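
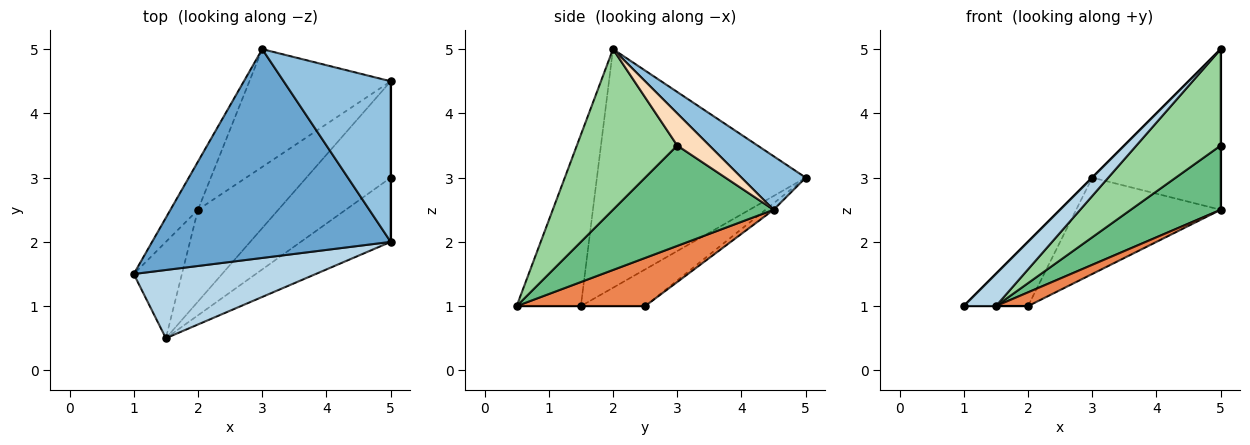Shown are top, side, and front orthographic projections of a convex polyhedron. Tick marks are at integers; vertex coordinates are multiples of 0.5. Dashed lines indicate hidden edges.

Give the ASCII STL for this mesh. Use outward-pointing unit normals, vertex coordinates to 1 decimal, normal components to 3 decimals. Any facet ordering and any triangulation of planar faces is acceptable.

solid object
 facet normal -0.707 0.000 0.707
  outer loop
   vertex 3.0 5.0 3.0
   vertex 1.0 1.5 1.0
   vertex 5.0 2.0 5.0
  endloop
 endfacet
 facet normal 0.333 0.667 0.667
  outer loop
   vertex 3.0 5.0 3.0
   vertex 5.0 2.0 5.0
   vertex 5.0 4.5 2.5
  endloop
 endfacet
 facet normal -0.648 -0.324 0.689
  outer loop
   vertex 1.5 0.5 1.0
   vertex 5.0 2.0 5.0
   vertex 1.0 1.5 1.0
  endloop
 endfacet
 facet normal 0.000 0.000 -1.000
  outer loop
   vertex 2.0 2.5 1.0
   vertex 1.5 0.5 1.0
   vertex 1.0 1.5 1.0
  endloop
 endfacet
 facet normal 0.510 -0.128 -0.850
  outer loop
   vertex 2.0 2.5 1.0
   vertex 5.0 4.5 2.5
   vertex 1.5 0.5 1.0
  endloop
 endfacet
 facet normal -0.625 0.625 -0.469
  outer loop
   vertex 2.0 2.5 1.0
   vertex 1.0 1.5 1.0
   vertex 3.0 5.0 3.0
  endloop
 endfacet
 facet normal -0.035 0.633 -0.773
  outer loop
   vertex 2.0 2.5 1.0
   vertex 3.0 5.0 3.0
   vertex 5.0 4.5 2.5
  endloop
 endfacet
 facet normal 1.000 0.000 0.000
  outer loop
   vertex 5.0 3.0 3.5
   vertex 5.0 4.5 2.5
   vertex 5.0 2.0 5.0
  endloop
 endfacet
 facet normal 0.704 -0.394 -0.591
  outer loop
   vertex 5.0 3.0 3.5
   vertex 1.5 0.5 1.0
   vertex 5.0 4.5 2.5
  endloop
 endfacet
 facet normal 0.704 -0.591 -0.394
  outer loop
   vertex 5.0 3.0 3.5
   vertex 5.0 2.0 5.0
   vertex 1.5 0.5 1.0
  endloop
 endfacet
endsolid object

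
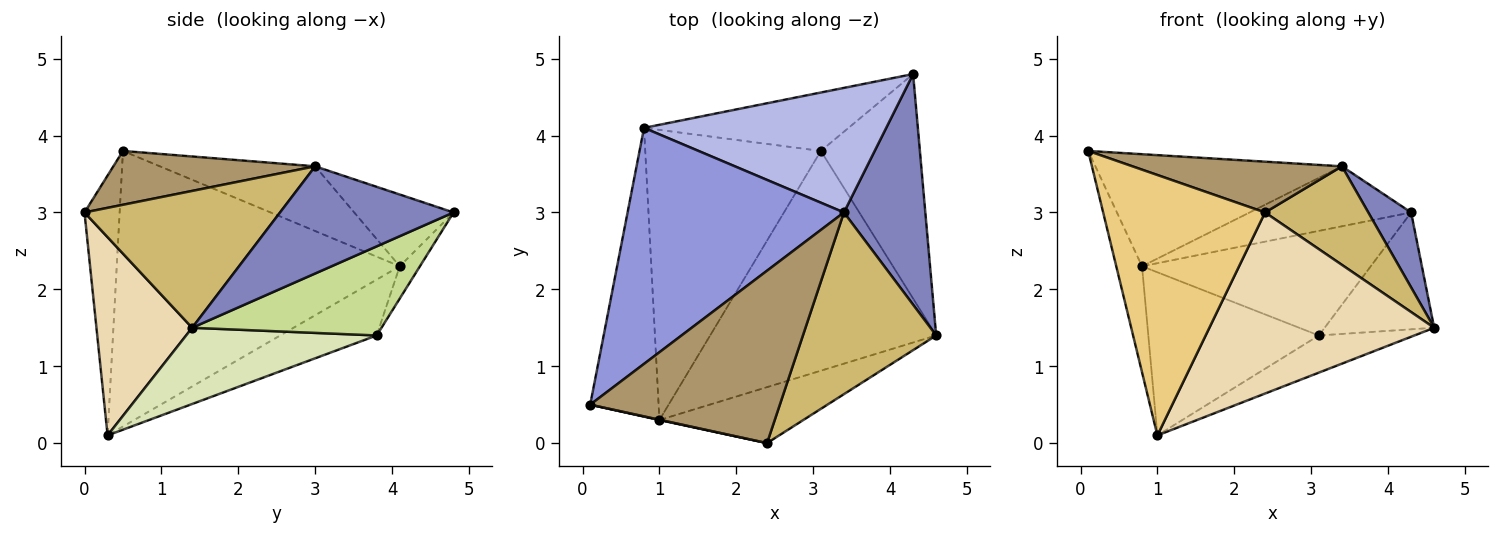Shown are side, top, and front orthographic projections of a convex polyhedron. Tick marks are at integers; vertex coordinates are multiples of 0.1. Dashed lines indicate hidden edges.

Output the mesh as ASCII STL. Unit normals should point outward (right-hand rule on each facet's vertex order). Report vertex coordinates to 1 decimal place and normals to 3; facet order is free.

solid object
 facet normal -0.967 0.088 -0.240
  outer loop
   vertex 0.8 4.1 2.3
   vertex 1.0 0.3 0.1
   vertex 0.1 0.5 3.8
  endloop
 endfacet
 facet normal 0.781 -0.193 0.593
  outer loop
   vertex 3.4 3.0 3.6
   vertex 4.6 1.4 1.5
   vertex 4.3 4.8 3.0
  endloop
 endfacet
 facet normal -0.261 0.414 0.872
  outer loop
   vertex 3.4 3.0 3.6
   vertex 0.8 4.1 2.3
   vertex 0.1 0.5 3.8
  endloop
 endfacet
 facet normal -0.258 0.419 0.871
  outer loop
   vertex 3.4 3.0 3.6
   vertex 4.3 4.8 3.0
   vertex 0.8 4.1 2.3
  endloop
 endfacet
 facet normal -0.077 0.870 -0.486
  outer loop
   vertex 3.1 3.8 1.4
   vertex 0.8 4.1 2.3
   vertex 4.3 4.8 3.0
  endloop
 endfacet
 facet normal -0.267 0.472 -0.840
  outer loop
   vertex 3.1 3.8 1.4
   vertex 1.0 0.3 0.1
   vertex 0.8 4.1 2.3
  endloop
 endfacet
 facet normal 0.624 0.361 -0.693
  outer loop
   vertex 3.1 3.8 1.4
   vertex 4.3 4.8 3.0
   vertex 4.6 1.4 1.5
  endloop
 endfacet
 facet normal 0.316 0.158 -0.936
  outer loop
   vertex 3.1 3.8 1.4
   vertex 4.6 1.4 1.5
   vertex 1.0 0.3 0.1
  endloop
 endfacet
 facet normal 0.263 -0.273 0.926
  outer loop
   vertex 2.4 0.0 3.0
   vertex 3.4 3.0 3.6
   vertex 0.1 0.5 3.8
  endloop
 endfacet
 facet normal 0.670 -0.354 0.653
  outer loop
   vertex 2.4 0.0 3.0
   vertex 4.6 1.4 1.5
   vertex 3.4 3.0 3.6
  endloop
 endfacet
 facet normal -0.212 -0.977 0.001
  outer loop
   vertex 2.4 0.0 3.0
   vertex 0.1 0.5 3.8
   vertex 1.0 0.3 0.1
  endloop
 endfacet
 facet normal 0.377 -0.885 -0.273
  outer loop
   vertex 2.4 0.0 3.0
   vertex 1.0 0.3 0.1
   vertex 4.6 1.4 1.5
  endloop
 endfacet
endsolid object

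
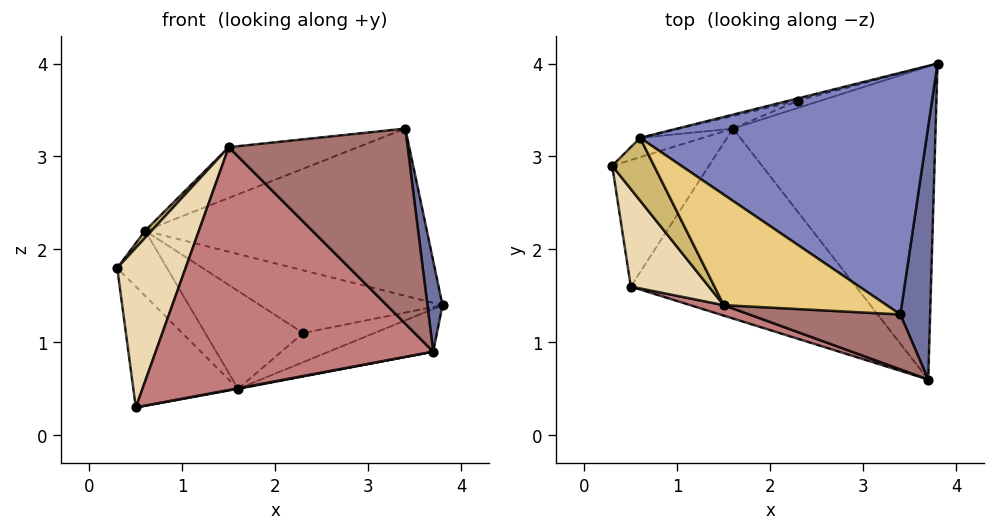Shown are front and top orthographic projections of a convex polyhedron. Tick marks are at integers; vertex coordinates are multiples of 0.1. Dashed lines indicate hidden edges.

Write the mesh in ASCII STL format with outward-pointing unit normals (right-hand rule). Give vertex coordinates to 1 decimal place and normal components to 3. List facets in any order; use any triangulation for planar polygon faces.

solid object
 facet normal 0.989 -0.049 0.138
  outer loop
   vertex 3.4 1.3 3.3
   vertex 3.7 0.6 0.9
   vertex 3.8 4.0 1.4
  endloop
 endfacet
 facet normal 0.063 0.568 0.821
  outer loop
   vertex 0.6 3.2 2.2
   vertex 3.4 1.3 3.3
   vertex 3.8 4.0 1.4
  endloop
 endfacet
 facet normal -0.251 0.967 -0.036
  outer loop
   vertex 2.3 3.6 1.1
   vertex 0.6 3.2 2.2
   vertex 3.8 4.0 1.4
  endloop
 endfacet
 facet normal 0.341 0.127 -0.932
  outer loop
   vertex 1.6 3.3 0.5
   vertex 3.8 4.0 1.4
   vertex 3.7 0.6 0.9
  endloop
 endfacet
 facet normal 0.183 -0.003 -0.983
  outer loop
   vertex 1.6 3.3 0.5
   vertex 3.7 0.6 0.9
   vertex 0.5 1.6 0.3
  endloop
 endfacet
 facet normal -0.207 0.950 -0.234
  outer loop
   vertex 1.6 3.3 0.5
   vertex 2.3 3.6 1.1
   vertex 3.8 4.0 1.4
  endloop
 endfacet
 facet normal -0.683 0.504 -0.528
  outer loop
   vertex 1.6 3.3 0.5
   vertex 0.5 1.6 0.3
   vertex 0.3 2.9 1.8
  endloop
 endfacet
 facet normal -0.501 0.830 -0.246
  outer loop
   vertex 1.6 3.3 0.5
   vertex 0.3 2.9 1.8
   vertex 0.6 3.2 2.2
  endloop
 endfacet
 facet normal -0.301 0.946 -0.122
  outer loop
   vertex 1.6 3.3 0.5
   vertex 0.6 3.2 2.2
   vertex 2.3 3.6 1.1
  endloop
 endfacet
 facet normal -0.772 -0.070 0.632
  outer loop
   vertex 1.5 1.4 3.1
   vertex 0.6 3.2 2.2
   vertex 0.3 2.9 1.8
  endloop
 endfacet
 facet normal -0.073 0.416 0.906
  outer loop
   vertex 1.5 1.4 3.1
   vertex 3.4 1.3 3.3
   vertex 0.6 3.2 2.2
  endloop
 endfacet
 facet normal -0.853 -0.446 0.273
  outer loop
   vertex 1.5 1.4 3.1
   vertex 0.3 2.9 1.8
   vertex 0.5 1.6 0.3
  endloop
 endfacet
 facet normal -0.079 -0.960 0.270
  outer loop
   vertex 1.5 1.4 3.1
   vertex 3.7 0.6 0.9
   vertex 3.4 1.3 3.3
  endloop
 endfacet
 facet normal -0.305 -0.951 0.041
  outer loop
   vertex 1.5 1.4 3.1
   vertex 0.5 1.6 0.3
   vertex 3.7 0.6 0.9
  endloop
 endfacet
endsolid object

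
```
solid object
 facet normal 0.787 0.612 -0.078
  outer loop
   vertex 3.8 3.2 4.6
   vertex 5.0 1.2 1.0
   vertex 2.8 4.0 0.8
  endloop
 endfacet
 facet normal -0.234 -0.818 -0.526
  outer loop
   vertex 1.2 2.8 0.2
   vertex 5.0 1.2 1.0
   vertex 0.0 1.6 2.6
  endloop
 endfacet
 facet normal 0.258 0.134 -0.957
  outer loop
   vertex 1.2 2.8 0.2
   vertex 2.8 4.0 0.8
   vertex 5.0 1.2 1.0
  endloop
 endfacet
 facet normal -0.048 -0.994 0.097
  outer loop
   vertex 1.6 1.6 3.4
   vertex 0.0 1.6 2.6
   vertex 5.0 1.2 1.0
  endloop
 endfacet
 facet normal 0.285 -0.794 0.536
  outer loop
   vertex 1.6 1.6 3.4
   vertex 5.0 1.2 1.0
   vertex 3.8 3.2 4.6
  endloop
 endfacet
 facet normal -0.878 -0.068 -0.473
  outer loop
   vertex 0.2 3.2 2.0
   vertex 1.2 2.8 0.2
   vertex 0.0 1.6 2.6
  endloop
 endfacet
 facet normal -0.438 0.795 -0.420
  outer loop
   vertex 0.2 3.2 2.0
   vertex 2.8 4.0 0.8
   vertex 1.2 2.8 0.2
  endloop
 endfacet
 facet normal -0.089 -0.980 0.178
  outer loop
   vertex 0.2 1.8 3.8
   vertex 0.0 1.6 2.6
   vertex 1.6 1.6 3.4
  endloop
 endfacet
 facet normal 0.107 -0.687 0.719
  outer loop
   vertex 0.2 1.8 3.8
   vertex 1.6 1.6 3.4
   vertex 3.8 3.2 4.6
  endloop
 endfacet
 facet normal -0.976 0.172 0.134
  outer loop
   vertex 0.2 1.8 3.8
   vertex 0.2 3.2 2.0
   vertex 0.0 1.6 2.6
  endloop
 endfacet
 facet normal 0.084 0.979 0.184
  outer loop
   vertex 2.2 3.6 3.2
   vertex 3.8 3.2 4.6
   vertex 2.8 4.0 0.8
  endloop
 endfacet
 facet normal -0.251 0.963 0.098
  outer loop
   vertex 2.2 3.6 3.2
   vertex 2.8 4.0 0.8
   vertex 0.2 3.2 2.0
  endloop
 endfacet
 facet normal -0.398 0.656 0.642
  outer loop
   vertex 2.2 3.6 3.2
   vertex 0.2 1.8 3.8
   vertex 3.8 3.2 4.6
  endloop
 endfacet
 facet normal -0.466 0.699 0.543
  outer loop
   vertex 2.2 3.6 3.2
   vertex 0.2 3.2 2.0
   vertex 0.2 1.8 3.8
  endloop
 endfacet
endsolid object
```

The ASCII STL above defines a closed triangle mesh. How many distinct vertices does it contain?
9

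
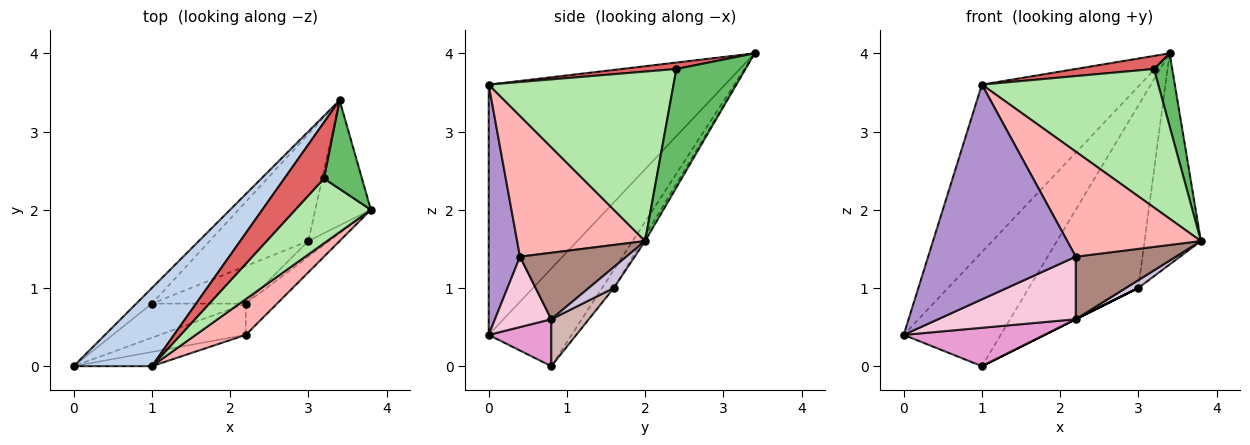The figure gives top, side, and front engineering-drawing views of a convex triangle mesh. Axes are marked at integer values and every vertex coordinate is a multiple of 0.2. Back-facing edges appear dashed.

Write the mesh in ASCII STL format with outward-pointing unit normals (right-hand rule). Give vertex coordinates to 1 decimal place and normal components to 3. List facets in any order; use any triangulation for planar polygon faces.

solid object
 facet normal -0.646 0.756 -0.104
  outer loop
   vertex 1.0 0.8 0.0
   vertex 0.0 0.0 0.4
   vertex 3.4 3.4 4.0
  endloop
 endfacet
 facet normal -0.804 0.538 0.251
  outer loop
   vertex 1.0 0.0 3.6
   vertex 3.4 3.4 4.0
   vertex 0.0 0.0 0.4
  endloop
 endfacet
 facet normal -0.048 0.859 -0.509
  outer loop
   vertex 3.0 1.6 1.0
   vertex 3.4 3.4 4.0
   vertex 3.8 2.0 1.6
  endloop
 endfacet
 facet normal -0.092 0.859 -0.503
  outer loop
   vertex 3.0 1.6 1.0
   vertex 1.0 0.8 0.0
   vertex 3.4 3.4 4.0
  endloop
 endfacet
 facet normal 0.923 -0.244 0.296
  outer loop
   vertex 3.2 2.4 3.8
   vertex 3.8 2.0 1.6
   vertex 3.4 3.4 4.0
  endloop
 endfacet
 facet normal 0.689 -0.657 0.307
  outer loop
   vertex 3.2 2.4 3.8
   vertex 1.0 0.0 3.6
   vertex 3.8 2.0 1.6
  endloop
 endfacet
 facet normal 0.157 -0.224 0.962
  outer loop
   vertex 3.2 2.4 3.8
   vertex 3.4 3.4 4.0
   vertex 1.0 0.0 3.6
  endloop
 endfacet
 facet normal 0.672 -0.701 0.239
  outer loop
   vertex 2.2 0.4 1.4
   vertex 3.8 2.0 1.6
   vertex 1.0 0.0 3.6
  endloop
 endfacet
 facet normal 0.207 -0.976 -0.065
  outer loop
   vertex 2.2 0.4 1.4
   vertex 1.0 0.0 3.6
   vertex 0.0 0.0 0.4
  endloop
 endfacet
 facet normal 0.667 -0.333 -0.667
  outer loop
   vertex 2.2 0.8 0.6
   vertex 3.0 1.6 1.0
   vertex 3.8 2.0 1.6
  endloop
 endfacet
 facet normal 0.689 -0.648 -0.324
  outer loop
   vertex 2.2 0.8 0.6
   vertex 3.8 2.0 1.6
   vertex 2.2 0.4 1.4
  endloop
 endfacet
 facet normal 0.447 0.000 -0.894
  outer loop
   vertex 2.2 0.8 0.6
   vertex 1.0 0.8 0.0
   vertex 3.0 1.6 1.0
  endloop
 endfacet
 facet normal 0.315 -0.709 -0.630
  outer loop
   vertex 2.2 0.8 0.6
   vertex 0.0 0.0 0.4
   vertex 1.0 0.8 0.0
  endloop
 endfacet
 facet normal 0.344 -0.840 -0.420
  outer loop
   vertex 2.2 0.8 0.6
   vertex 2.2 0.4 1.4
   vertex 0.0 0.0 0.4
  endloop
 endfacet
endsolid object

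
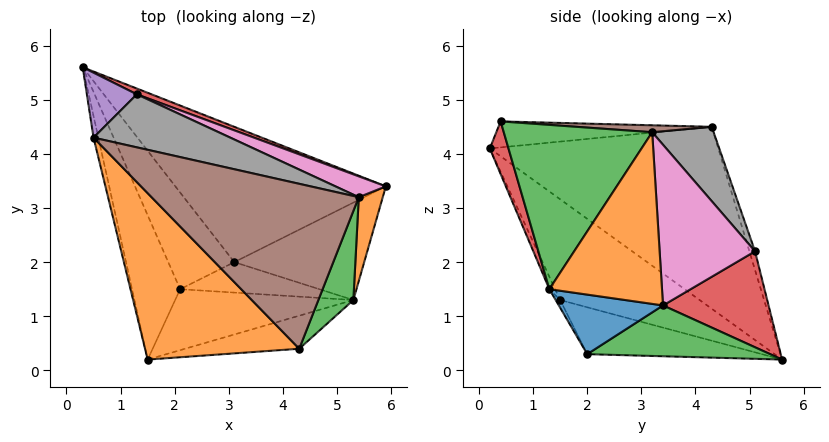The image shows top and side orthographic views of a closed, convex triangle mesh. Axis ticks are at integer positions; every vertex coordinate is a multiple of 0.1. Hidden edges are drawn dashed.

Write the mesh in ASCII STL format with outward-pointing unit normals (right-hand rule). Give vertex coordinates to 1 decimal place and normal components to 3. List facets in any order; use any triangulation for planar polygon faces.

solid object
 facet normal -0.972 -0.235 -0.026
  outer loop
   vertex 0.5 4.3 4.5
   vertex 0.3 5.6 0.2
   vertex 1.5 0.2 4.1
  endloop
 endfacet
 facet normal -0.165 -0.136 0.977
  outer loop
   vertex 0.5 4.3 4.5
   vertex 1.5 0.2 4.1
   vertex 4.3 0.4 4.6
  endloop
 endfacet
 facet normal 0.232 0.154 -0.961
  outer loop
   vertex 3.1 2.0 0.3
   vertex 0.3 5.6 0.2
   vertex 5.9 3.4 1.2
  endloop
 endfacet
 facet normal 0.357 0.933 0.055
  outer loop
   vertex 1.3 5.1 2.2
   vertex 5.9 3.4 1.2
   vertex 0.3 5.6 0.2
  endloop
 endfacet
 facet normal -0.110 0.950 0.292
  outer loop
   vertex 1.3 5.1 2.2
   vertex 0.3 5.6 0.2
   vertex 0.5 4.3 4.5
  endloop
 endfacet
 facet normal 0.033 0.058 0.998
  outer loop
   vertex 5.4 3.2 4.4
   vertex 0.5 4.3 4.5
   vertex 4.3 0.4 4.6
  endloop
 endfacet
 facet normal 0.366 0.923 0.115
  outer loop
   vertex 5.4 3.2 4.4
   vertex 5.9 3.4 1.2
   vertex 1.3 5.1 2.2
  endloop
 endfacet
 facet normal 0.210 0.899 0.385
  outer loop
   vertex 5.4 3.2 4.4
   vertex 1.3 5.1 2.2
   vertex 0.5 4.3 4.5
  endloop
 endfacet
 facet normal -0.803 -0.456 -0.384
  outer loop
   vertex 2.1 1.5 1.3
   vertex 1.5 0.2 4.1
   vertex 0.3 5.6 0.2
  endloop
 endfacet
 facet normal -0.523 -0.428 -0.737
  outer loop
   vertex 2.1 1.5 1.3
   vertex 0.3 5.6 0.2
   vertex 3.1 2.0 0.3
  endloop
 endfacet
 facet normal 0.404 -0.242 -0.882
  outer loop
   vertex 5.3 1.3 1.5
   vertex 3.1 2.0 0.3
   vertex 5.9 3.4 1.2
  endloop
 endfacet
 facet normal 0.958 -0.255 0.134
  outer loop
   vertex 5.3 1.3 1.5
   vertex 5.9 3.4 1.2
   vertex 5.4 3.2 4.4
  endloop
 endfacet
 facet normal 0.917 -0.346 0.195
  outer loop
   vertex 5.3 1.3 1.5
   vertex 5.4 3.2 4.4
   vertex 4.3 0.4 4.6
  endloop
 endfacet
 facet normal 0.112 -0.963 -0.243
  outer loop
   vertex 5.3 1.3 1.5
   vertex 4.3 0.4 4.6
   vertex 1.5 0.2 4.1
  endloop
 endfacet
 facet normal -0.030 -0.904 -0.426
  outer loop
   vertex 5.3 1.3 1.5
   vertex 1.5 0.2 4.1
   vertex 2.1 1.5 1.3
  endloop
 endfacet
 facet normal -0.026 -0.883 -0.468
  outer loop
   vertex 5.3 1.3 1.5
   vertex 2.1 1.5 1.3
   vertex 3.1 2.0 0.3
  endloop
 endfacet
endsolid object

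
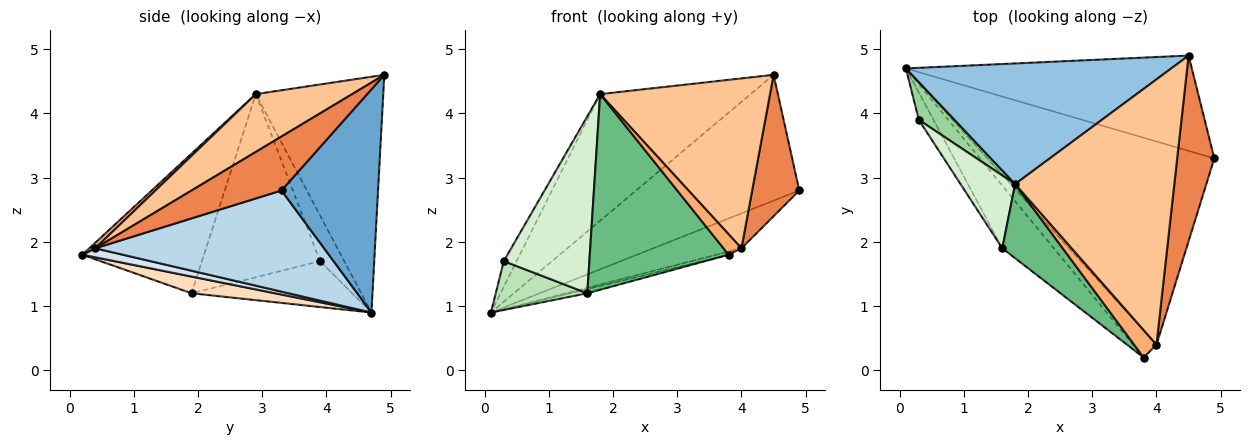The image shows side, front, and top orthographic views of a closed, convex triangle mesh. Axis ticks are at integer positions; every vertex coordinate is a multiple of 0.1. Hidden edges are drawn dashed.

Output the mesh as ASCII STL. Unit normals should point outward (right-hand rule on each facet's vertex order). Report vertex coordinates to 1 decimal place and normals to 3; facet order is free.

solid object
 facet normal 0.426 0.721 -0.546
  outer loop
   vertex 4.5 4.9 4.6
   vertex 4.9 3.3 2.8
   vertex 0.1 4.7 0.9
  endloop
 endfacet
 facet normal -0.523 0.617 0.588
  outer loop
   vertex 1.8 2.9 4.3
   vertex 4.5 4.9 4.6
   vertex 0.1 4.7 0.9
  endloop
 endfacet
 facet normal 0.402 0.155 -0.902
  outer loop
   vertex 4.0 0.4 1.9
   vertex 0.1 4.7 0.9
   vertex 4.9 3.3 2.8
  endloop
 endfacet
 facet normal 0.357 0.108 -0.928
  outer loop
   vertex 4.0 0.4 1.9
   vertex 3.8 0.2 1.8
   vertex 0.1 4.7 0.9
  endloop
 endfacet
 facet normal 0.756 -0.396 0.520
  outer loop
   vertex 4.0 0.4 1.9
   vertex 4.9 3.3 2.8
   vertex 4.5 4.9 4.6
  endloop
 endfacet
 facet normal 0.193 -0.586 0.787
  outer loop
   vertex 4.0 0.4 1.9
   vertex 1.8 2.9 4.3
   vertex 3.8 0.2 1.8
  endloop
 endfacet
 facet normal 0.293 -0.516 0.805
  outer loop
   vertex 4.0 0.4 1.9
   vertex 4.5 4.9 4.6
   vertex 1.8 2.9 4.3
  endloop
 endfacet
 facet normal 0.308 0.063 -0.949
  outer loop
   vertex 1.6 1.9 1.2
   vertex 0.1 4.7 0.9
   vertex 3.8 0.2 1.8
  endloop
 endfacet
 facet normal -0.634 -0.723 0.274
  outer loop
   vertex 1.6 1.9 1.2
   vertex 3.8 0.2 1.8
   vertex 1.8 2.9 4.3
  endloop
 endfacet
 facet normal -0.727 0.386 0.568
  outer loop
   vertex 0.3 3.9 1.7
   vertex 1.8 2.9 4.3
   vertex 0.1 4.7 0.9
  endloop
 endfacet
 facet normal -0.837 -0.477 -0.268
  outer loop
   vertex 0.3 3.9 1.7
   vertex 0.1 4.7 0.9
   vertex 1.6 1.9 1.2
  endloop
 endfacet
 facet normal -0.787 -0.570 0.235
  outer loop
   vertex 0.3 3.9 1.7
   vertex 1.6 1.9 1.2
   vertex 1.8 2.9 4.3
  endloop
 endfacet
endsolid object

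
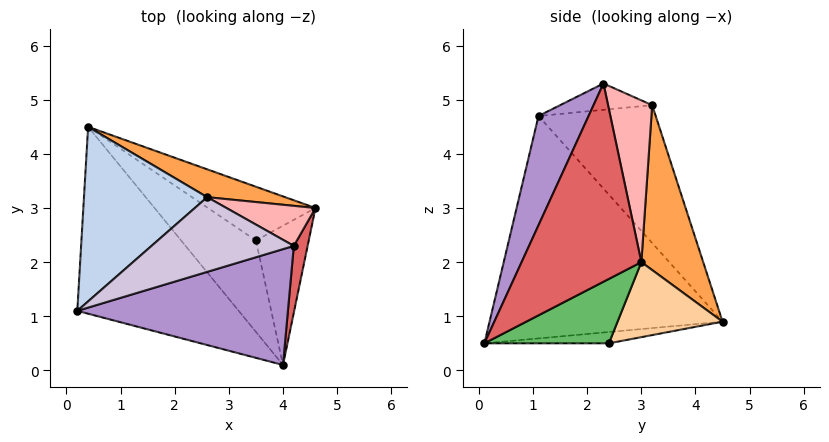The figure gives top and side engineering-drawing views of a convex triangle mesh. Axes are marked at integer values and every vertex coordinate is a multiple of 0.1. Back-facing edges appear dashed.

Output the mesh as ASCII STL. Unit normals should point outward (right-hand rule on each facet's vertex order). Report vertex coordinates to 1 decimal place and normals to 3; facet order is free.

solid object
 facet normal -0.691 -0.520 -0.502
  outer loop
   vertex 4.0 0.1 0.5
   vertex 0.2 1.1 4.7
   vertex 0.4 4.5 0.9
  endloop
 endfacet
 facet normal -0.585 0.619 0.523
  outer loop
   vertex 2.6 3.2 4.9
   vertex 0.4 4.5 0.9
   vertex 0.2 1.1 4.7
  endloop
 endfacet
 facet normal 0.300 0.943 0.142
  outer loop
   vertex 2.6 3.2 4.9
   vertex 4.6 3.0 2.0
   vertex 0.4 4.5 0.9
  endloop
 endfacet
 facet normal 0.404 0.707 -0.580
  outer loop
   vertex 3.5 2.4 0.5
   vertex 0.4 4.5 0.9
   vertex 4.6 3.0 2.0
  endloop
 endfacet
 facet normal 0.762 0.166 -0.625
  outer loop
   vertex 3.5 2.4 0.5
   vertex 4.6 3.0 2.0
   vertex 4.0 0.1 0.5
  endloop
 endfacet
 facet normal -0.150 -0.033 -0.988
  outer loop
   vertex 3.5 2.4 0.5
   vertex 4.0 0.1 0.5
   vertex 0.4 4.5 0.9
  endloop
 endfacet
 facet normal 0.970 -0.236 0.068
  outer loop
   vertex 4.2 2.3 5.3
   vertex 4.0 0.1 0.5
   vertex 4.6 3.0 2.0
  endloop
 endfacet
 facet normal 0.431 0.871 0.237
  outer loop
   vertex 4.2 2.3 5.3
   vertex 4.6 3.0 2.0
   vertex 2.6 3.2 4.9
  endloop
 endfacet
 facet normal 0.208 -0.892 0.400
  outer loop
   vertex 4.2 2.3 5.3
   vertex 0.2 1.1 4.7
   vertex 4.0 0.1 0.5
  endloop
 endfacet
 facet normal -0.181 0.113 0.977
  outer loop
   vertex 4.2 2.3 5.3
   vertex 2.6 3.2 4.9
   vertex 0.2 1.1 4.7
  endloop
 endfacet
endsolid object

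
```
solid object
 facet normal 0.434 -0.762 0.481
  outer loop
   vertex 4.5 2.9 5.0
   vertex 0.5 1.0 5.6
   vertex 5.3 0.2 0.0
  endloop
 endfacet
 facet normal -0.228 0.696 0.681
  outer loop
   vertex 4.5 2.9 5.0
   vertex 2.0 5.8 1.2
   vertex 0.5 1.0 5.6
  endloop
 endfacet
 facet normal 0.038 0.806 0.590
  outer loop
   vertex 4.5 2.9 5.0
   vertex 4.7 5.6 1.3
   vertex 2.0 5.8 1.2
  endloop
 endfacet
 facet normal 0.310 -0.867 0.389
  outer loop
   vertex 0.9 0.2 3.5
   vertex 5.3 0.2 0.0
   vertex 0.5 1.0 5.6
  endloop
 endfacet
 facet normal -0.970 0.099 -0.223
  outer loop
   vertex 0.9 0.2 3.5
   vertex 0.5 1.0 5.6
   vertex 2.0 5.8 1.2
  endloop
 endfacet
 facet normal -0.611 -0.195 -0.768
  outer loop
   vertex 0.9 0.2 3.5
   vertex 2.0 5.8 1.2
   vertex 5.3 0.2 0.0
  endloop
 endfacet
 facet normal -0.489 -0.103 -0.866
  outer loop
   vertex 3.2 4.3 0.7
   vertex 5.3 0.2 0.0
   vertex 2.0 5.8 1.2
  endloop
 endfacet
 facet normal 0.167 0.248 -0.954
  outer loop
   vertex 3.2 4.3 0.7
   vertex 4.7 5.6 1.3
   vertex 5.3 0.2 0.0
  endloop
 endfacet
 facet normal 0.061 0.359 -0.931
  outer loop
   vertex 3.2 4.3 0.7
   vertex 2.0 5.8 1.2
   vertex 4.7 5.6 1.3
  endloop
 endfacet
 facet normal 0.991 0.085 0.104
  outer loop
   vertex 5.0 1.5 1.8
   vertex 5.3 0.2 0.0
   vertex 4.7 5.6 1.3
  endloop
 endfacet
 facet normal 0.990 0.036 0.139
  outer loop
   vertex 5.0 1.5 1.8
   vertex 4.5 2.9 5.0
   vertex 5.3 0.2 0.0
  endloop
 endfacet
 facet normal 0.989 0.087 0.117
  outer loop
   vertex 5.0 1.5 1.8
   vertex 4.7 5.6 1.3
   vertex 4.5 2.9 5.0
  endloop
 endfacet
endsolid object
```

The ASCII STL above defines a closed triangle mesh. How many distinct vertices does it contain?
8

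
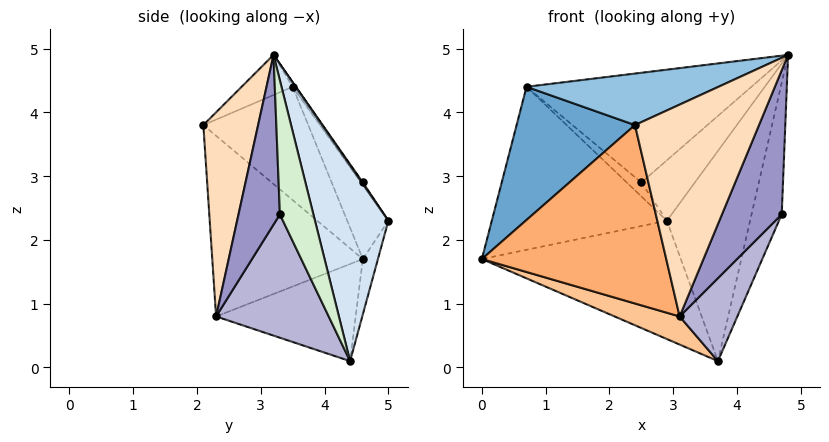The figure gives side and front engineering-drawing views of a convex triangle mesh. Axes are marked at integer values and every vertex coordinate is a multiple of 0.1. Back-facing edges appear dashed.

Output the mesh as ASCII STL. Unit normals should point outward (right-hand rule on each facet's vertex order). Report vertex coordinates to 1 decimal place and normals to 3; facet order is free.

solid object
 facet normal -0.657 -0.742 -0.132
  outer loop
   vertex 0.7 3.5 4.4
   vertex 0.0 4.6 1.7
   vertex 2.4 2.1 3.8
  endloop
 endfacet
 facet normal -0.141 -0.529 0.837
  outer loop
   vertex 0.7 3.5 4.4
   vertex 2.4 2.1 3.8
   vertex 4.8 3.2 4.9
  endloop
 endfacet
 facet normal -0.072 0.955 -0.287
  outer loop
   vertex 2.9 5.0 2.3
   vertex 3.7 4.4 0.1
   vertex 0.0 4.6 1.7
  endloop
 endfacet
 facet normal 0.661 0.750 0.036
  outer loop
   vertex 2.9 5.0 2.3
   vertex 4.8 3.2 4.9
   vertex 3.7 4.4 0.1
  endloop
 endfacet
 facet normal -0.208 0.886 0.415
  outer loop
   vertex 2.9 5.0 2.3
   vertex 0.0 4.6 1.7
   vertex 0.7 3.5 4.4
  endloop
 endfacet
 facet normal -0.620 -0.760 -0.195
  outer loop
   vertex 3.1 2.3 0.8
   vertex 2.4 2.1 3.8
   vertex 0.0 4.6 1.7
  endloop
 endfacet
 facet normal -0.398 -0.186 -0.898
  outer loop
   vertex 3.1 2.3 0.8
   vertex 0.0 4.6 1.7
   vertex 3.7 4.4 0.1
  endloop
 endfacet
 facet normal 0.404 -0.914 0.033
  outer loop
   vertex 3.1 2.3 0.8
   vertex 4.8 3.2 4.9
   vertex 2.4 2.1 3.8
  endloop
 endfacet
 facet normal -0.012 0.813 0.582
  outer loop
   vertex 2.5 4.6 2.9
   vertex 0.7 3.5 4.4
   vertex 4.8 3.2 4.9
  endloop
 endfacet
 facet normal 0.015 0.827 0.562
  outer loop
   vertex 2.5 4.6 2.9
   vertex 4.8 3.2 4.9
   vertex 2.9 5.0 2.3
  endloop
 endfacet
 facet normal -0.107 0.859 0.501
  outer loop
   vertex 2.5 4.6 2.9
   vertex 2.9 5.0 2.3
   vertex 0.7 3.5 4.4
  endloop
 endfacet
 facet normal 0.743 0.669 -0.003
  outer loop
   vertex 4.7 3.3 2.4
   vertex 3.7 4.4 0.1
   vertex 4.8 3.2 4.9
  endloop
 endfacet
 facet normal 0.569 -0.821 -0.056
  outer loop
   vertex 4.7 3.3 2.4
   vertex 4.8 3.2 4.9
   vertex 3.1 2.3 0.8
  endloop
 endfacet
 facet normal 0.761 -0.390 -0.518
  outer loop
   vertex 4.7 3.3 2.4
   vertex 3.1 2.3 0.8
   vertex 3.7 4.4 0.1
  endloop
 endfacet
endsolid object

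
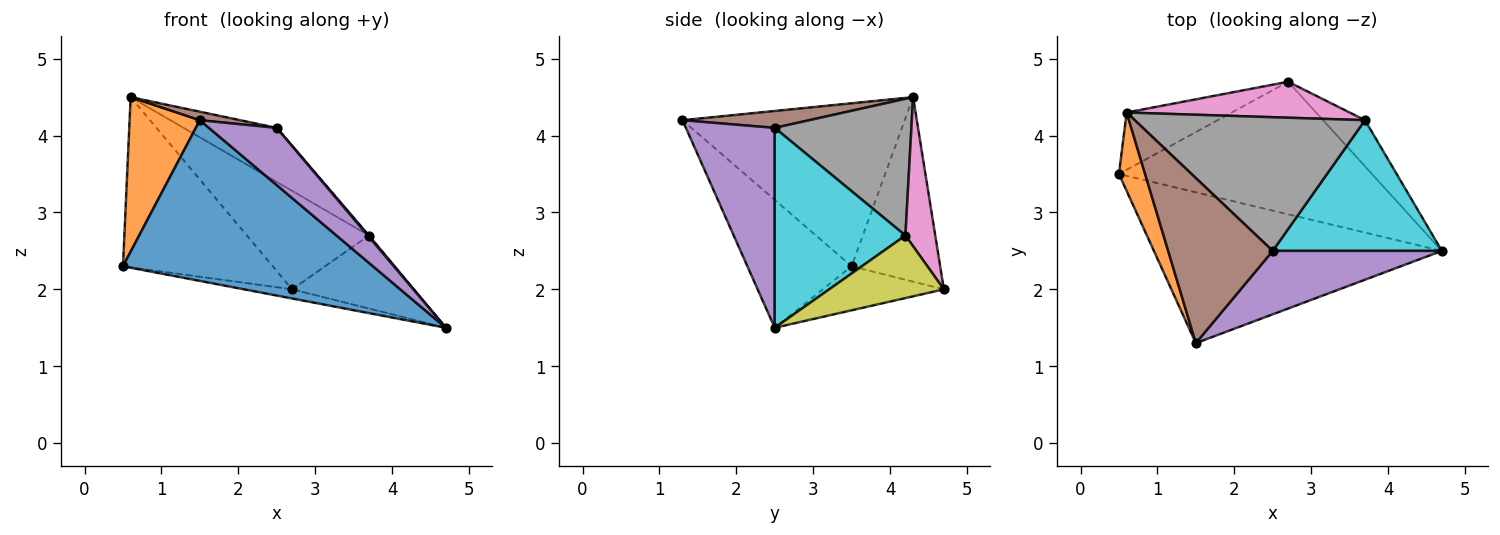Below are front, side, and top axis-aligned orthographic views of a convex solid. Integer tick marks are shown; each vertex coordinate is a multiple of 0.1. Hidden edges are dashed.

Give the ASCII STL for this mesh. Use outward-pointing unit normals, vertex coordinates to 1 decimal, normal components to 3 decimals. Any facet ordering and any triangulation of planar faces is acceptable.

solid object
 facet normal -0.291 -0.698 -0.655
  outer loop
   vertex 1.5 1.3 4.2
   vertex 0.5 3.5 2.3
   vertex 4.7 2.5 1.5
  endloop
 endfacet
 facet normal -0.943 -0.298 0.151
  outer loop
   vertex 0.6 4.3 4.5
   vertex 0.5 3.5 2.3
   vertex 1.5 1.3 4.2
  endloop
 endfacet
 facet normal -0.171 0.068 -0.983
  outer loop
   vertex 2.7 4.7 2.0
   vertex 4.7 2.5 1.5
   vertex 0.5 3.5 2.3
  endloop
 endfacet
 facet normal -0.489 0.827 -0.278
  outer loop
   vertex 2.7 4.7 2.0
   vertex 0.5 3.5 2.3
   vertex 0.6 4.3 4.5
  endloop
 endfacet
 facet normal 0.660 -0.503 0.558
  outer loop
   vertex 2.5 2.5 4.1
   vertex 1.5 1.3 4.2
   vertex 4.7 2.5 1.5
  endloop
 endfacet
 facet normal 0.159 -0.051 0.986
  outer loop
   vertex 2.5 2.5 4.1
   vertex 0.6 4.3 4.5
   vertex 1.5 1.3 4.2
  endloop
 endfacet
 facet normal 0.224 0.916 0.334
  outer loop
   vertex 3.7 4.2 2.7
   vertex 2.7 4.7 2.0
   vertex 0.6 4.3 4.5
  endloop
 endfacet
 facet normal 0.482 0.328 0.812
  outer loop
   vertex 3.7 4.2 2.7
   vertex 0.6 4.3 4.5
   vertex 2.5 2.5 4.1
  endloop
 endfacet
 facet normal 0.623 0.661 -0.418
  outer loop
   vertex 3.7 4.2 2.7
   vertex 4.7 2.5 1.5
   vertex 2.7 4.7 2.0
  endloop
 endfacet
 facet normal 0.763 -0.007 0.646
  outer loop
   vertex 3.7 4.2 2.7
   vertex 2.5 2.5 4.1
   vertex 4.7 2.5 1.5
  endloop
 endfacet
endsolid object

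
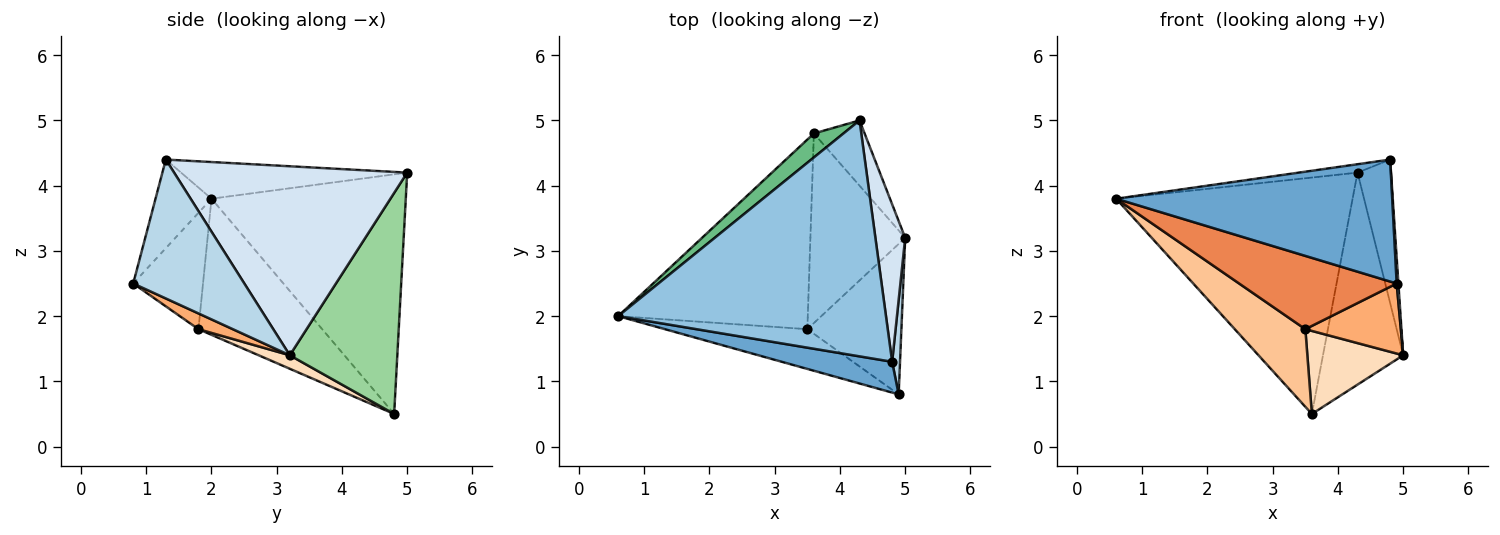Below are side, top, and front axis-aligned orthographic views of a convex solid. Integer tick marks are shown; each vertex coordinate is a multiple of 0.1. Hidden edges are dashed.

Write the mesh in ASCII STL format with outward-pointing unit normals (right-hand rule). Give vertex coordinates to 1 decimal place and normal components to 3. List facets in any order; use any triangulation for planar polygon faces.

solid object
 facet normal -0.193 -0.951 0.240
  outer loop
   vertex 4.8 1.3 4.4
   vertex 0.6 2.0 3.8
   vertex 4.9 0.8 2.5
  endloop
 endfacet
 facet normal -0.136 0.035 0.990
  outer loop
   vertex 4.8 1.3 4.4
   vertex 4.3 5.0 4.2
   vertex 0.6 2.0 3.8
  endloop
 endfacet
 facet normal 0.998 -0.016 0.057
  outer loop
   vertex 4.8 1.3 4.4
   vertex 4.9 0.8 2.5
   vertex 5.0 3.2 1.4
  endloop
 endfacet
 facet normal 0.978 0.140 0.154
  outer loop
   vertex 4.8 1.3 4.4
   vertex 5.0 3.2 1.4
   vertex 4.3 5.0 4.2
  endloop
 endfacet
 facet normal -0.363 -0.819 -0.444
  outer loop
   vertex 3.5 1.8 1.8
   vertex 4.9 0.8 2.5
   vertex 0.6 2.0 3.8
  endloop
 endfacet
 facet normal 0.150 -0.417 -0.896
  outer loop
   vertex 3.5 1.8 1.8
   vertex 5.0 3.2 1.4
   vertex 4.9 0.8 2.5
  endloop
 endfacet
 facet normal -0.553 -0.316 -0.771
  outer loop
   vertex 3.6 4.8 0.5
   vertex 3.5 1.8 1.8
   vertex 0.6 2.0 3.8
  endloop
 endfacet
 facet normal 0.129 -0.398 -0.908
  outer loop
   vertex 3.6 4.8 0.5
   vertex 5.0 3.2 1.4
   vertex 3.5 1.8 1.8
  endloop
 endfacet
 facet normal -0.633 0.770 0.078
  outer loop
   vertex 3.6 4.8 0.5
   vertex 0.6 2.0 3.8
   vertex 4.3 5.0 4.2
  endloop
 endfacet
 facet normal 0.788 0.588 -0.181
  outer loop
   vertex 3.6 4.8 0.5
   vertex 4.3 5.0 4.2
   vertex 5.0 3.2 1.4
  endloop
 endfacet
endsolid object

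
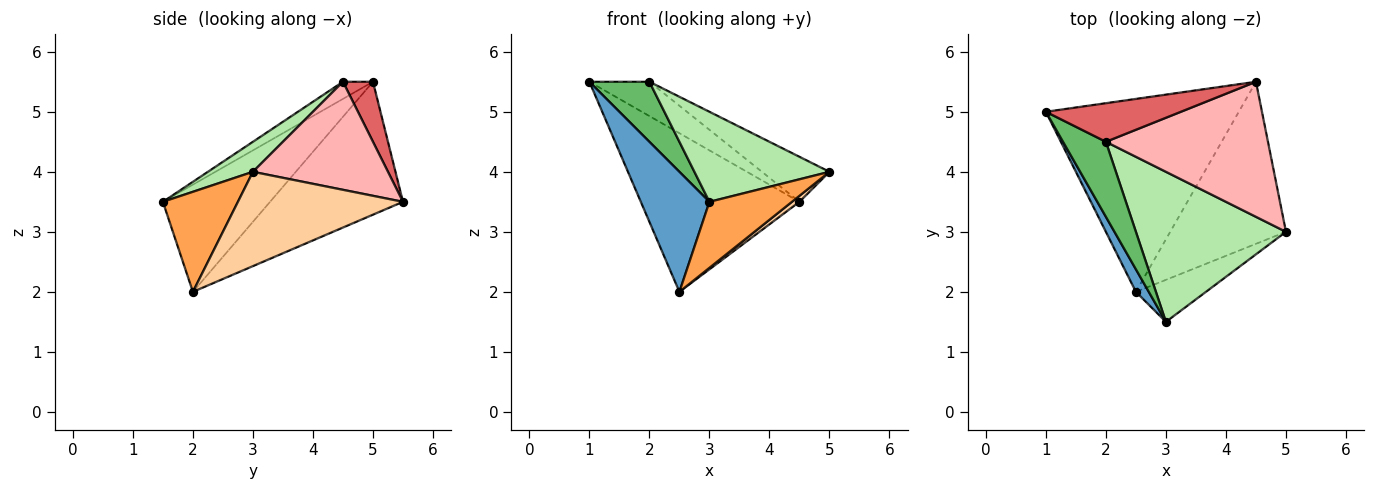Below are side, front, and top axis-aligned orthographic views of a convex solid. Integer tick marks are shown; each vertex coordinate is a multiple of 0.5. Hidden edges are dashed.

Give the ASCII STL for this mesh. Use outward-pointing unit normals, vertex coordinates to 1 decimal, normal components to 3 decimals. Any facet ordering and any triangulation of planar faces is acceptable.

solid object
 facet normal -0.838 -0.536 0.101
  outer loop
   vertex 2.5 2.0 2.0
   vertex 3.0 1.5 3.5
   vertex 1.0 5.0 5.5
  endloop
 endfacet
 facet normal -0.470 0.561 -0.682
  outer loop
   vertex 2.5 2.0 2.0
   vertex 1.0 5.0 5.5
   vertex 4.5 5.5 3.5
  endloop
 endfacet
 facet normal 0.609 -0.669 -0.426
  outer loop
   vertex 2.5 2.0 2.0
   vertex 5.0 3.0 4.0
   vertex 3.0 1.5 3.5
  endloop
 endfacet
 facet normal 0.631 -0.029 -0.775
  outer loop
   vertex 2.5 2.0 2.0
   vertex 4.5 5.5 3.5
   vertex 5.0 3.0 4.0
  endloop
 endfacet
 facet normal -0.298 -0.596 0.745
  outer loop
   vertex 2.0 4.5 5.5
   vertex 1.0 5.0 5.5
   vertex 3.0 1.5 3.5
  endloop
 endfacet
 facet normal 0.169 -0.507 0.845
  outer loop
   vertex 2.0 4.5 5.5
   vertex 3.0 1.5 3.5
   vertex 5.0 3.0 4.0
  endloop
 endfacet
 facet normal 0.315 0.630 0.709
  outer loop
   vertex 2.0 4.5 5.5
   vertex 4.5 5.5 3.5
   vertex 1.0 5.0 5.5
  endloop
 endfacet
 facet normal 0.535 0.267 0.802
  outer loop
   vertex 2.0 4.5 5.5
   vertex 5.0 3.0 4.0
   vertex 4.5 5.5 3.5
  endloop
 endfacet
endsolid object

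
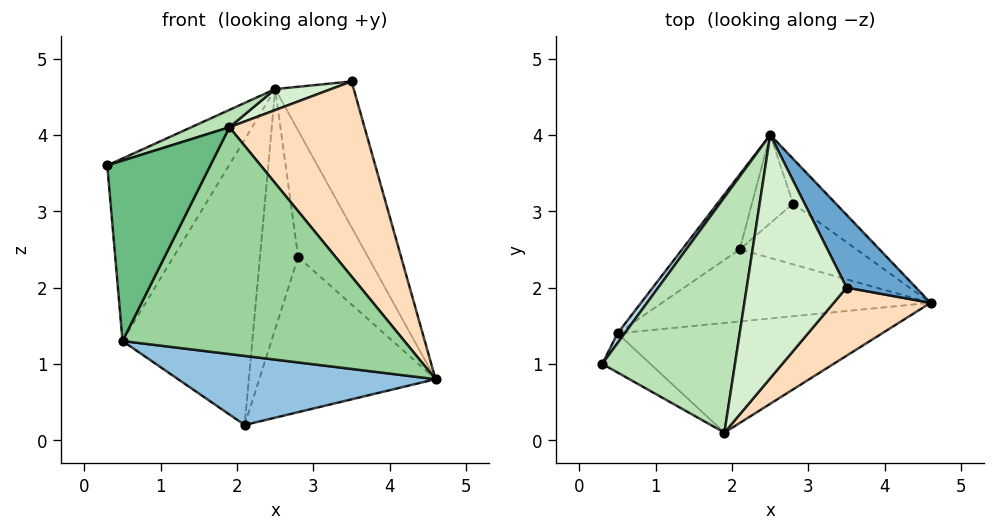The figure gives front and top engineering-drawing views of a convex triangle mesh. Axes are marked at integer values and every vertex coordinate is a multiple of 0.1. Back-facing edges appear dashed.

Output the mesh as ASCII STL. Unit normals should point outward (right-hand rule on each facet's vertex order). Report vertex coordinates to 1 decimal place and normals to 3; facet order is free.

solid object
 facet normal 0.868 0.445 0.222
  outer loop
   vertex 3.5 2.0 4.7
   vertex 4.6 1.8 0.8
   vertex 2.5 4.0 4.6
  endloop
 endfacet
 facet normal -0.021 -0.692 -0.722
  outer loop
   vertex 0.5 1.4 1.3
   vertex 2.1 2.5 0.2
   vertex 4.6 1.8 0.8
  endloop
 endfacet
 facet normal -0.811 0.584 0.031
  outer loop
   vertex 0.5 1.4 1.3
   vertex 0.3 1.0 3.6
   vertex 2.5 4.0 4.6
  endloop
 endfacet
 facet normal -0.643 0.741 -0.194
  outer loop
   vertex 0.5 1.4 1.3
   vertex 2.5 4.0 4.6
   vertex 2.1 2.5 0.2
  endloop
 endfacet
 facet normal 0.359 0.880 -0.311
  outer loop
   vertex 2.8 3.1 2.4
   vertex 2.5 4.0 4.6
   vertex 4.6 1.8 0.8
  endloop
 endfacet
 facet normal 0.329 0.879 -0.344
  outer loop
   vertex 2.8 3.1 2.4
   vertex 4.6 1.8 0.8
   vertex 2.1 2.5 0.2
  endloop
 endfacet
 facet normal 0.271 0.903 -0.333
  outer loop
   vertex 2.8 3.1 2.4
   vertex 2.1 2.5 0.2
   vertex 2.5 4.0 4.6
  endloop
 endfacet
 facet normal 0.706 -0.668 0.233
  outer loop
   vertex 1.9 0.1 4.1
   vertex 4.6 1.8 0.8
   vertex 3.5 2.0 4.7
  endloop
 endfacet
 facet normal -0.435 -0.880 -0.191
  outer loop
   vertex 1.9 0.1 4.1
   vertex 0.3 1.0 3.6
   vertex 0.5 1.4 1.3
  endloop
 endfacet
 facet normal 0.035 -0.900 -0.435
  outer loop
   vertex 1.9 0.1 4.1
   vertex 0.5 1.4 1.3
   vertex 4.6 1.8 0.8
  endloop
 endfacet
 facet normal -0.333 -0.069 0.940
  outer loop
   vertex 1.9 0.1 4.1
   vertex 2.5 4.0 4.6
   vertex 0.3 1.0 3.6
  endloop
 endfacet
 facet normal -0.262 -0.083 0.961
  outer loop
   vertex 1.9 0.1 4.1
   vertex 3.5 2.0 4.7
   vertex 2.5 4.0 4.6
  endloop
 endfacet
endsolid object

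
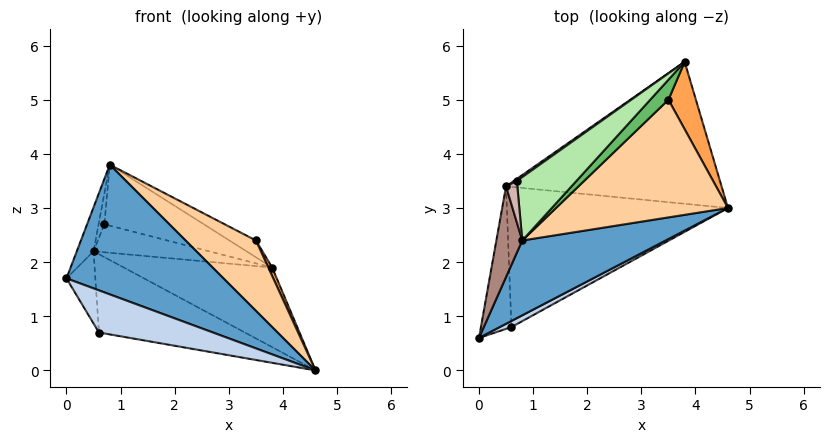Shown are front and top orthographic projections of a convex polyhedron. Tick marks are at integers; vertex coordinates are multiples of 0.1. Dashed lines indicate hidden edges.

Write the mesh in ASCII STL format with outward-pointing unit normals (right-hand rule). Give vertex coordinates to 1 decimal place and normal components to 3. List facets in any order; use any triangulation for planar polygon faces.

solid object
 facet normal 0.537 -0.731 0.422
  outer loop
   vertex 0.8 2.4 3.8
   vertex 0.0 0.6 1.7
   vertex 4.6 3.0 0.0
  endloop
 endfacet
 facet normal 0.495 -0.860 0.125
  outer loop
   vertex 0.6 0.8 0.7
   vertex 4.6 3.0 0.0
   vertex 0.0 0.6 1.7
  endloop
 endfacet
 facet normal 0.889 -0.056 0.454
  outer loop
   vertex 3.5 5.0 2.4
   vertex 4.6 3.0 0.0
   vertex 3.8 5.7 1.9
  endloop
 endfacet
 facet normal 0.685 -0.374 0.626
  outer loop
   vertex 3.5 5.0 2.4
   vertex 0.8 2.4 3.8
   vertex 4.6 3.0 0.0
  endloop
 endfacet
 facet normal -0.216 0.627 0.748
  outer loop
   vertex 3.5 5.0 2.4
   vertex 3.8 5.7 1.9
   vertex 0.8 2.4 3.8
  endloop
 endfacet
 facet normal -0.292 0.663 0.689
  outer loop
   vertex 0.7 3.5 2.7
   vertex 0.8 2.4 3.8
   vertex 3.8 5.7 1.9
  endloop
 endfacet
 facet normal -0.387 0.451 -0.804
  outer loop
   vertex 0.5 3.4 2.2
   vertex 3.8 5.7 1.9
   vertex 4.6 3.0 0.0
  endloop
 endfacet
 facet normal -0.388 0.449 -0.805
  outer loop
   vertex 0.5 3.4 2.2
   vertex 4.6 3.0 0.0
   vertex 0.6 0.8 0.7
  endloop
 endfacet
 facet normal -0.567 0.821 0.062
  outer loop
   vertex 0.5 3.4 2.2
   vertex 0.7 3.5 2.7
   vertex 3.8 5.7 1.9
  endloop
 endfacet
 facet normal -0.853 0.235 -0.465
  outer loop
   vertex 0.5 3.4 2.2
   vertex 0.6 0.8 0.7
   vertex 0.0 0.6 1.7
  endloop
 endfacet
 facet normal -0.958 0.125 0.258
  outer loop
   vertex 0.5 3.4 2.2
   vertex 0.0 0.6 1.7
   vertex 0.8 2.4 3.8
  endloop
 endfacet
 facet normal -0.918 0.236 0.320
  outer loop
   vertex 0.5 3.4 2.2
   vertex 0.8 2.4 3.8
   vertex 0.7 3.5 2.7
  endloop
 endfacet
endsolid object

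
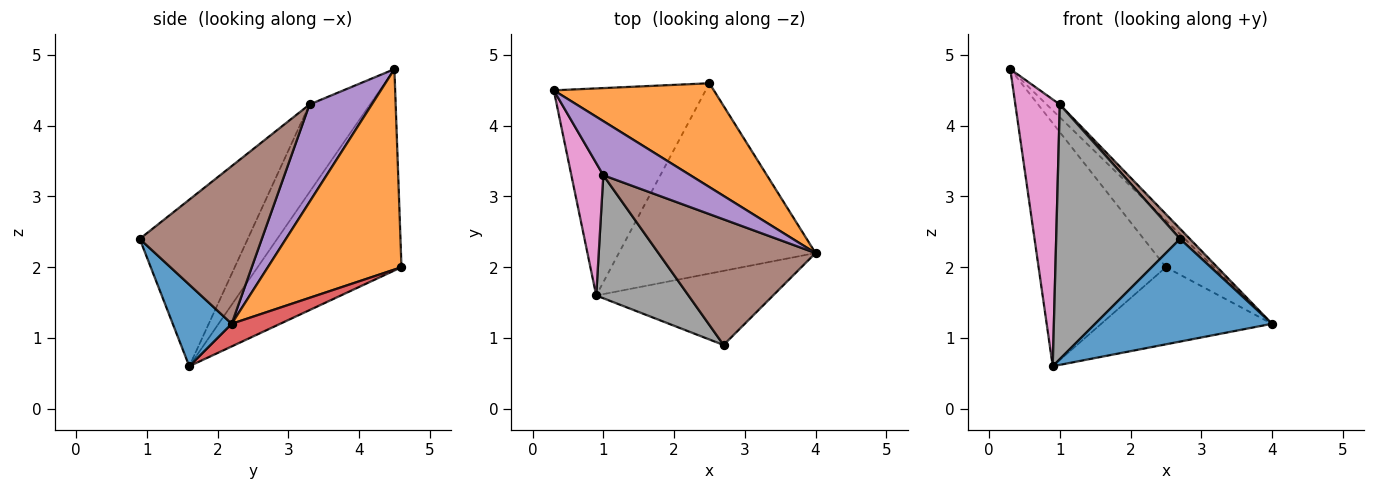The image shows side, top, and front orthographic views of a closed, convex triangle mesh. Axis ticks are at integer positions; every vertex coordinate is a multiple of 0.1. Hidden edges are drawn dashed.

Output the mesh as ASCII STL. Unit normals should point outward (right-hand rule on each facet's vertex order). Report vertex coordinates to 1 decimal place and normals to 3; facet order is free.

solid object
 facet normal 0.261 -0.783 -0.565
  outer loop
   vertex 2.7 0.9 2.4
   vertex 0.9 1.6 0.6
   vertex 4.0 2.2 1.2
  endloop
 endfacet
 facet normal 0.752 0.270 0.601
  outer loop
   vertex 2.5 4.6 2.0
   vertex 0.3 4.5 4.8
   vertex 4.0 2.2 1.2
  endloop
 endfacet
 facet normal -0.652 0.577 -0.492
  outer loop
   vertex 2.5 4.6 2.0
   vertex 0.9 1.6 0.6
   vertex 0.3 4.5 4.8
  endloop
 endfacet
 facet normal 0.106 0.373 -0.922
  outer loop
   vertex 2.5 4.6 2.0
   vertex 4.0 2.2 1.2
   vertex 0.9 1.6 0.6
  endloop
 endfacet
 facet normal 0.737 0.156 0.658
  outer loop
   vertex 1.0 3.3 4.3
   vertex 4.0 2.2 1.2
   vertex 0.3 4.5 4.8
  endloop
 endfacet
 facet normal 0.707 -0.057 0.705
  outer loop
   vertex 1.0 3.3 4.3
   vertex 2.7 0.9 2.4
   vertex 4.0 2.2 1.2
  endloop
 endfacet
 facet normal -0.773 -0.568 0.282
  outer loop
   vertex 1.0 3.3 4.3
   vertex 0.3 4.5 4.8
   vertex 0.9 1.6 0.6
  endloop
 endfacet
 facet normal -0.618 -0.708 0.342
  outer loop
   vertex 1.0 3.3 4.3
   vertex 0.9 1.6 0.6
   vertex 2.7 0.9 2.4
  endloop
 endfacet
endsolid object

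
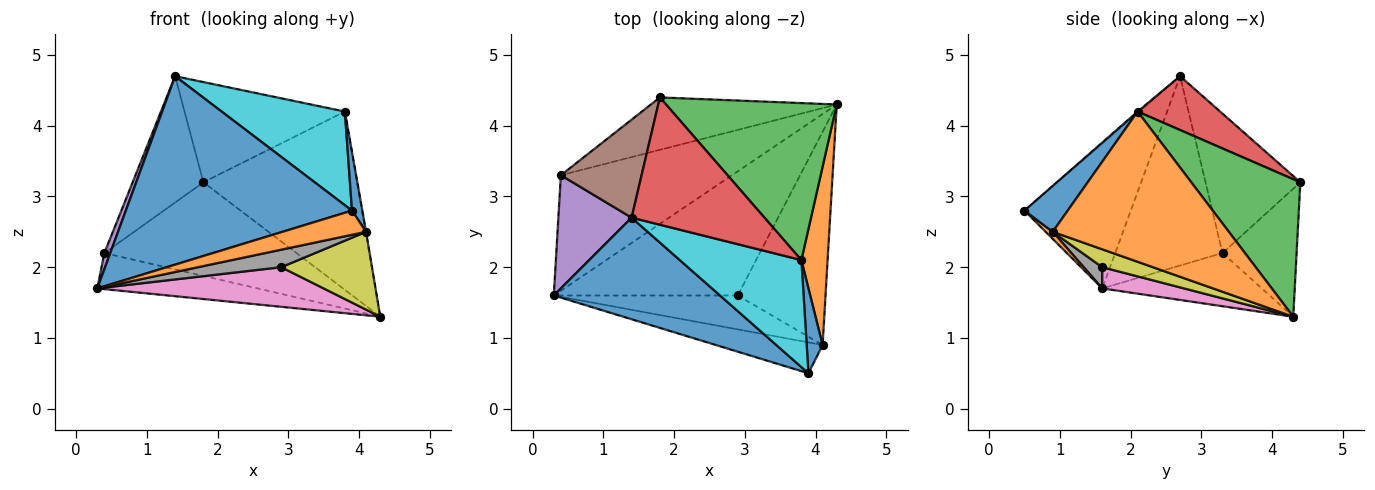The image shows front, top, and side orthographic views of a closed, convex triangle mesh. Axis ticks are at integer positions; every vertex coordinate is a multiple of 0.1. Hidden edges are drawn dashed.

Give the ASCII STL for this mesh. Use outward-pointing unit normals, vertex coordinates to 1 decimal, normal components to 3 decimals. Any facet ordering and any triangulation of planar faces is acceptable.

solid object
 facet normal -0.382 -0.813 0.438
  outer loop
   vertex 1.4 2.7 4.7
   vertex 0.3 1.6 1.7
   vertex 3.9 0.5 2.8
  endloop
 endfacet
 facet normal 0.052 -0.616 -0.786
  outer loop
   vertex 4.1 0.9 2.5
   vertex 3.9 0.5 2.8
   vertex 0.3 1.6 1.7
  endloop
 endfacet
 facet normal -0.284 0.286 -0.915
  outer loop
   vertex 0.4 3.3 2.2
   vertex 4.3 4.3 1.3
   vertex 0.3 1.6 1.7
  endloop
 endfacet
 facet normal -0.319 0.827 -0.463
  outer loop
   vertex 0.4 3.3 2.2
   vertex 1.8 4.4 3.2
   vertex 4.3 4.3 1.3
  endloop
 endfacet
 facet normal -0.931 -0.051 0.360
  outer loop
   vertex 0.4 3.3 2.2
   vertex 0.3 1.6 1.7
   vertex 1.4 2.7 4.7
  endloop
 endfacet
 facet normal -0.727 0.543 0.421
  outer loop
   vertex 0.4 3.3 2.2
   vertex 1.4 2.7 4.7
   vertex 1.8 4.4 3.2
  endloop
 endfacet
 facet normal 0.109 -0.302 -0.947
  outer loop
   vertex 2.9 1.6 2.0
   vertex 0.3 1.6 1.7
   vertex 4.3 4.3 1.3
  endloop
 endfacet
 facet normal 0.102 -0.456 -0.884
  outer loop
   vertex 2.9 1.6 2.0
   vertex 4.1 0.9 2.5
   vertex 0.3 1.6 1.7
  endloop
 endfacet
 facet normal 0.188 -0.337 -0.923
  outer loop
   vertex 2.9 1.6 2.0
   vertex 4.3 4.3 1.3
   vertex 4.1 0.9 2.5
  endloop
 endfacet
 facet normal -0.008 -0.659 0.752
  outer loop
   vertex 3.8 2.1 4.2
   vertex 1.4 2.7 4.7
   vertex 3.9 0.5 2.8
  endloop
 endfacet
 facet normal 0.922 -0.222 0.319
  outer loop
   vertex 3.8 2.1 4.2
   vertex 3.9 0.5 2.8
   vertex 4.1 0.9 2.5
  endloop
 endfacet
 facet normal 0.985 0.003 0.172
  outer loop
   vertex 3.8 2.1 4.2
   vertex 4.1 0.9 2.5
   vertex 4.3 4.3 1.3
  endloop
 endfacet
 facet normal 0.470 0.662 0.583
  outer loop
   vertex 3.8 2.1 4.2
   vertex 4.3 4.3 1.3
   vertex 1.8 4.4 3.2
  endloop
 endfacet
 facet normal 0.303 0.589 0.749
  outer loop
   vertex 3.8 2.1 4.2
   vertex 1.8 4.4 3.2
   vertex 1.4 2.7 4.7
  endloop
 endfacet
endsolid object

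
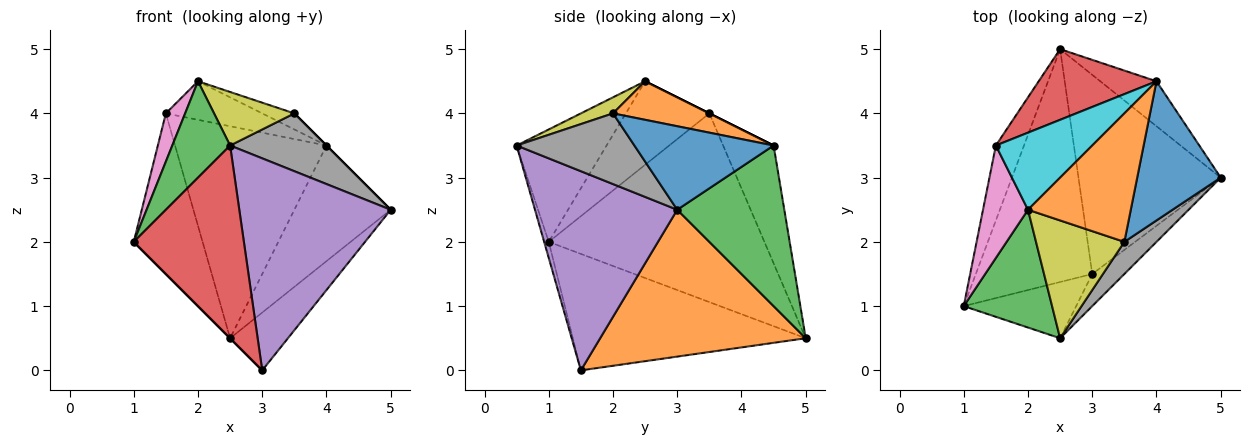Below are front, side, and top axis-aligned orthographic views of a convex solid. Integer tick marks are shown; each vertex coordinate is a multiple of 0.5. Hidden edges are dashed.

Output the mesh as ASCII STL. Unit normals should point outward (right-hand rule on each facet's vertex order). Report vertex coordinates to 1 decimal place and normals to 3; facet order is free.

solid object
 facet normal -0.707 0.000 -0.707
  outer loop
   vertex 3.0 1.5 0.0
   vertex 1.0 1.0 2.0
   vertex 2.5 5.0 0.5
  endloop
 endfacet
 facet normal 0.704 0.198 -0.682
  outer loop
   vertex 3.0 1.5 0.0
   vertex 2.5 5.0 0.5
   vertex 5.0 3.0 2.5
  endloop
 endfacet
 facet normal -0.702 -0.451 0.551
  outer loop
   vertex 2.5 0.5 3.5
   vertex 2.0 2.5 4.5
   vertex 1.0 1.0 2.0
  endloop
 endfacet
 facet normal -0.040 -0.959 -0.280
  outer loop
   vertex 2.5 0.5 3.5
   vertex 1.0 1.0 2.0
   vertex 3.0 1.5 0.0
  endloop
 endfacet
 facet normal 0.681 -0.724 -0.110
  outer loop
   vertex 2.5 0.5 3.5
   vertex 3.0 1.5 0.0
   vertex 5.0 3.0 2.5
  endloop
 endfacet
 facet normal -0.943 0.301 -0.140
  outer loop
   vertex 1.5 3.5 4.0
   vertex 2.5 5.0 0.5
   vertex 1.0 1.0 2.0
  endloop
 endfacet
 facet normal -0.863 -0.199 0.465
  outer loop
   vertex 1.5 3.5 4.0
   vertex 1.0 1.0 2.0
   vertex 2.0 2.5 4.5
  endloop
 endfacet
 facet normal 0.730 -0.597 0.332
  outer loop
   vertex 3.5 2.0 4.0
   vertex 2.5 0.5 3.5
   vertex 5.0 3.0 2.5
  endloop
 endfacet
 facet normal 0.163 -0.408 0.898
  outer loop
   vertex 3.5 2.0 4.0
   vertex 2.0 2.5 4.5
   vertex 2.5 0.5 3.5
  endloop
 endfacet
 facet normal 0.000 0.447 0.894
  outer loop
   vertex 4.0 4.5 3.5
   vertex 1.5 3.5 4.0
   vertex 2.0 2.5 4.5
  endloop
 endfacet
 facet normal 0.707 0.000 0.707
  outer loop
   vertex 4.0 4.5 3.5
   vertex 3.5 2.0 4.0
   vertex 5.0 3.0 2.5
  endloop
 endfacet
 facet normal 0.349 0.116 0.930
  outer loop
   vertex 4.0 4.5 3.5
   vertex 2.0 2.5 4.5
   vertex 3.5 2.0 4.0
  endloop
 endfacet
 facet normal 0.719 0.647 -0.252
  outer loop
   vertex 4.0 4.5 3.5
   vertex 5.0 3.0 2.5
   vertex 2.5 5.0 0.5
  endloop
 endfacet
 facet normal -0.302 0.905 0.302
  outer loop
   vertex 4.0 4.5 3.5
   vertex 2.5 5.0 0.5
   vertex 1.5 3.5 4.0
  endloop
 endfacet
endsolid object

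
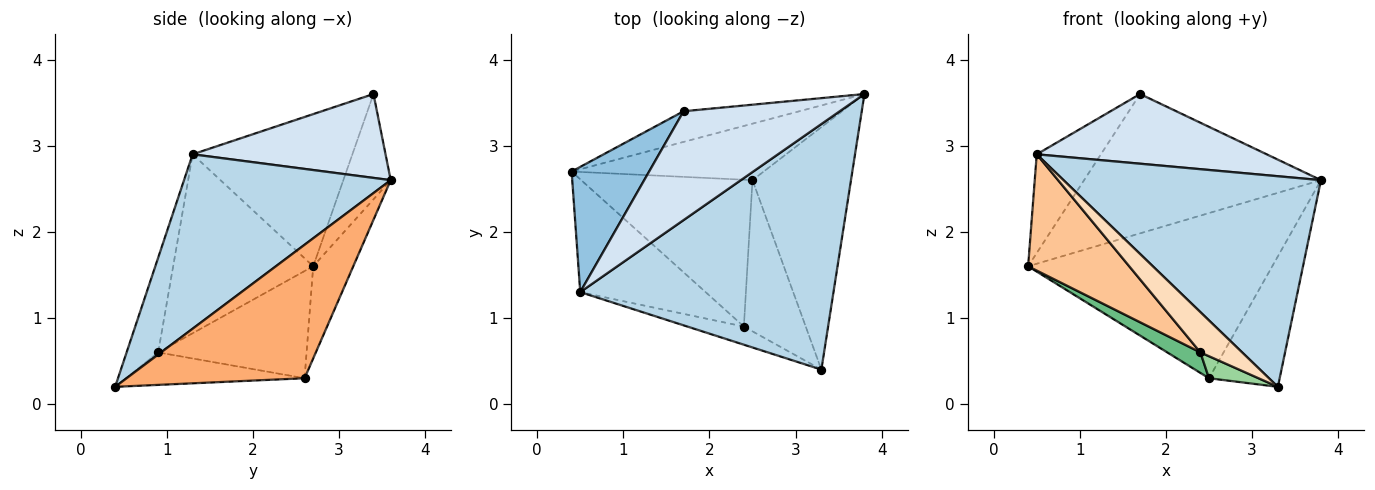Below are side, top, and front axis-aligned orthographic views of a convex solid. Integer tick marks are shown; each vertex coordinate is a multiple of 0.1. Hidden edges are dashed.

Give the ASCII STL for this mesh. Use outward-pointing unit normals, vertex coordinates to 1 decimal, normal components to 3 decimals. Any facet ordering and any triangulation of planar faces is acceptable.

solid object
 facet normal -0.192 0.959 -0.211
  outer loop
   vertex 1.7 3.4 3.6
   vertex 3.8 3.6 2.6
   vertex 0.4 2.7 1.6
  endloop
 endfacet
 facet normal -0.839 0.337 0.427
  outer loop
   vertex 0.5 1.3 2.9
   vertex 1.7 3.4 3.6
   vertex 0.4 2.7 1.6
  endloop
 endfacet
 facet normal 0.463 -0.577 0.673
  outer loop
   vertex 0.5 1.3 2.9
   vertex 3.3 0.4 0.2
   vertex 3.8 3.6 2.6
  endloop
 endfacet
 facet normal 0.412 -0.491 0.767
  outer loop
   vertex 0.5 1.3 2.9
   vertex 3.8 3.6 2.6
   vertex 1.7 3.4 3.6
  endloop
 endfacet
 facet normal -0.153 0.935 -0.320
  outer loop
   vertex 2.5 2.6 0.3
   vertex 0.4 2.7 1.6
   vertex 3.8 3.6 2.6
  endloop
 endfacet
 facet normal 0.766 0.304 -0.566
  outer loop
   vertex 2.5 2.6 0.3
   vertex 3.8 3.6 2.6
   vertex 3.3 0.4 0.2
  endloop
 endfacet
 facet normal -0.705 -0.509 -0.494
  outer loop
   vertex 2.4 0.9 0.6
   vertex 0.5 1.3 2.9
   vertex 0.4 2.7 1.6
  endloop
 endfacet
 facet normal -0.567 -0.751 -0.338
  outer loop
   vertex 2.4 0.9 0.6
   vertex 3.3 0.4 0.2
   vertex 0.5 1.3 2.9
  endloop
 endfacet
 facet normal -0.527 -0.118 -0.842
  outer loop
   vertex 2.4 0.9 0.6
   vertex 0.4 2.7 1.6
   vertex 2.5 2.6 0.3
  endloop
 endfacet
 facet normal -0.461 -0.128 -0.878
  outer loop
   vertex 2.4 0.9 0.6
   vertex 2.5 2.6 0.3
   vertex 3.3 0.4 0.2
  endloop
 endfacet
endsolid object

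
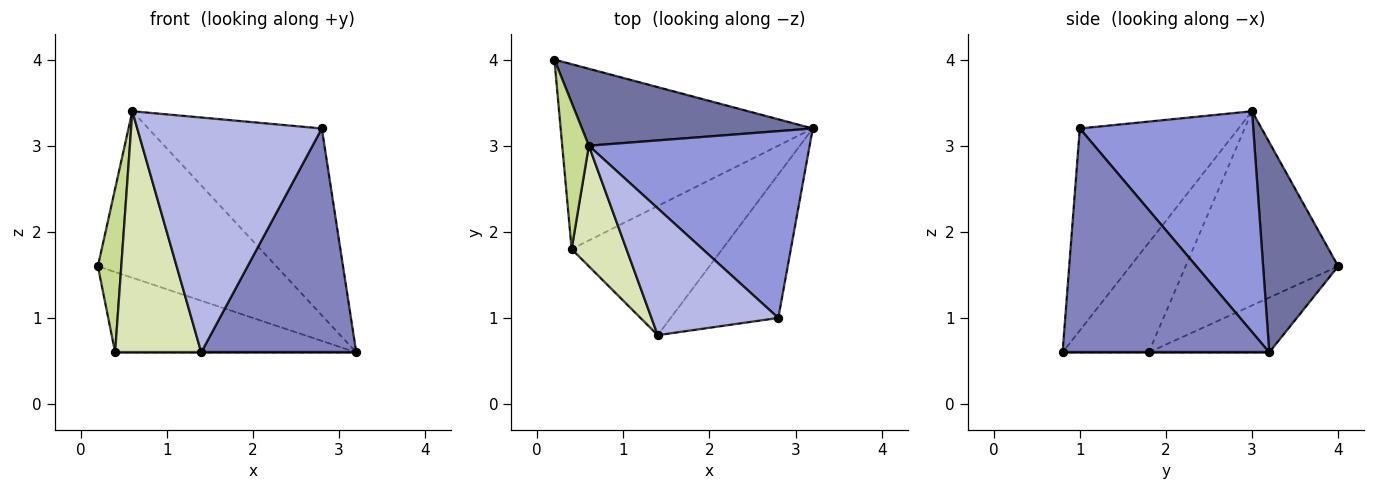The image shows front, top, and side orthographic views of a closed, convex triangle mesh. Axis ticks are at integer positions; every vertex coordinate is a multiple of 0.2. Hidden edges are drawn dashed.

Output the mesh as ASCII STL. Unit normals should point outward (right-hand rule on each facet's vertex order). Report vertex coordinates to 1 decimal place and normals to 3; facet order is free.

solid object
 facet normal 0.357 0.848 0.392
  outer loop
   vertex 0.6 3.0 3.4
   vertex 3.2 3.2 0.6
   vertex 0.2 4.0 1.6
  endloop
 endfacet
 facet normal 0.747 -0.560 -0.359
  outer loop
   vertex 2.8 1.0 3.2
   vertex 1.4 0.8 0.6
   vertex 3.2 3.2 0.6
  endloop
 endfacet
 facet normal 0.577 0.577 0.577
  outer loop
   vertex 2.8 1.0 3.2
   vertex 3.2 3.2 0.6
   vertex 0.6 3.0 3.4
  endloop
 endfacet
 facet normal -0.603 -0.702 0.379
  outer loop
   vertex 2.8 1.0 3.2
   vertex 0.6 3.0 3.4
   vertex 1.4 0.8 0.6
  endloop
 endfacet
 facet normal -0.196 0.391 -0.899
  outer loop
   vertex 0.4 1.8 0.6
   vertex 0.2 4.0 1.6
   vertex 3.2 3.2 0.6
  endloop
 endfacet
 facet normal 0.000 0.000 -1.000
  outer loop
   vertex 0.4 1.8 0.6
   vertex 3.2 3.2 0.6
   vertex 1.4 0.8 0.6
  endloop
 endfacet
 facet normal -0.980 -0.150 0.134
  outer loop
   vertex 0.4 1.8 0.6
   vertex 0.6 3.0 3.4
   vertex 0.2 4.0 1.6
  endloop
 endfacet
 facet normal -0.667 -0.667 0.333
  outer loop
   vertex 0.4 1.8 0.6
   vertex 1.4 0.8 0.6
   vertex 0.6 3.0 3.4
  endloop
 endfacet
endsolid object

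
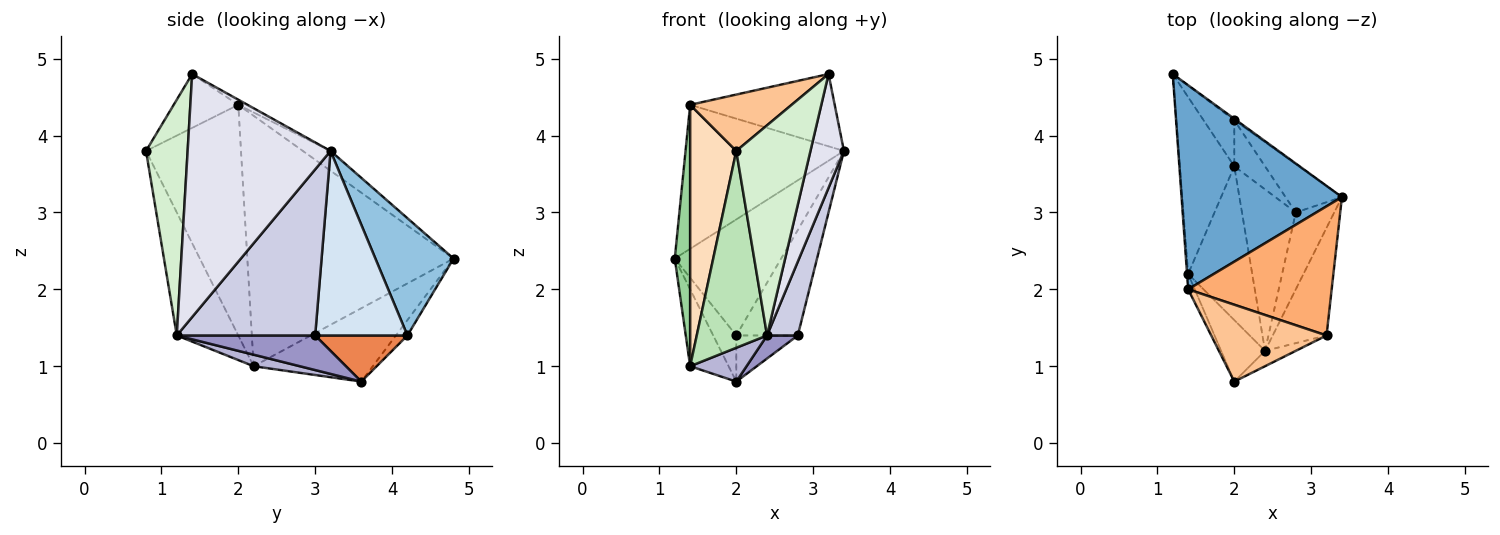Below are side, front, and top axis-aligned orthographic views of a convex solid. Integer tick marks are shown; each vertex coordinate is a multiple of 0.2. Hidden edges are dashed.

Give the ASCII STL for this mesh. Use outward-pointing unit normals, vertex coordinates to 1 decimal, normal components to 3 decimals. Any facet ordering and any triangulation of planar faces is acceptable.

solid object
 facet normal -0.100 0.574 0.813
  outer loop
   vertex 1.4 2.0 4.4
   vertex 3.4 3.2 3.8
   vertex 1.2 4.8 2.4
  endloop
 endfacet
 facet normal 0.592 0.806 -0.010
  outer loop
   vertex 2.0 4.2 1.4
   vertex 1.2 4.8 2.4
   vertex 3.4 3.2 3.8
  endloop
 endfacet
 facet normal -0.333 0.667 -0.667
  outer loop
   vertex 2.0 4.2 1.4
   vertex 2.0 3.6 0.8
   vertex 1.2 4.8 2.4
  endloop
 endfacet
 facet normal 0.806 0.538 -0.246
  outer loop
   vertex 2.8 3.0 1.4
   vertex 2.0 4.2 1.4
   vertex 3.4 3.2 3.8
  endloop
 endfacet
 facet normal 0.728 0.485 -0.485
  outer loop
   vertex 2.8 3.0 1.4
   vertex 2.0 3.6 0.8
   vertex 2.0 4.2 1.4
  endloop
 endfacet
 facet normal -0.031 0.488 0.872
  outer loop
   vertex 3.2 1.4 4.8
   vertex 3.4 3.2 3.8
   vertex 1.4 2.0 4.4
  endloop
 endfacet
 facet normal -0.352 -0.553 0.755
  outer loop
   vertex 3.2 1.4 4.8
   vertex 1.4 2.0 4.4
   vertex 2.0 0.8 3.8
  endloop
 endfacet
 facet normal -0.899 -0.437 -0.026
  outer loop
   vertex 1.4 2.2 1.0
   vertex 2.0 0.8 3.8
   vertex 1.4 2.0 4.4
  endloop
 endfacet
 facet normal -0.777 0.251 -0.577
  outer loop
   vertex 1.4 2.2 1.0
   vertex 1.2 4.8 2.4
   vertex 2.0 3.6 0.8
  endloop
 endfacet
 facet normal -0.997 -0.074 -0.004
  outer loop
   vertex 1.4 2.2 1.0
   vertex 1.4 2.0 4.4
   vertex 1.2 4.8 2.4
  endloop
 endfacet
 facet normal -0.641 -0.733 -0.229
  outer loop
   vertex 2.4 1.2 1.4
   vertex 2.0 0.8 3.8
   vertex 1.4 2.2 1.0
  endloop
 endfacet
 facet normal 0.488 -0.870 -0.064
  outer loop
   vertex 2.4 1.2 1.4
   vertex 3.2 1.4 4.8
   vertex 2.0 0.8 3.8
  endloop
 endfacet
 facet normal 0.537 -0.119 -0.835
  outer loop
   vertex 2.4 1.2 1.4
   vertex 2.0 3.6 0.8
   vertex 2.8 3.0 1.4
  endloop
 endfacet
 facet normal 0.173 -0.212 -0.962
  outer loop
   vertex 2.4 1.2 1.4
   vertex 1.4 2.2 1.0
   vertex 2.0 3.6 0.8
  endloop
 endfacet
 facet normal 0.952 -0.212 -0.220
  outer loop
   vertex 2.4 1.2 1.4
   vertex 2.8 3.0 1.4
   vertex 3.4 3.2 3.8
  endloop
 endfacet
 facet normal 0.952 -0.223 -0.211
  outer loop
   vertex 2.4 1.2 1.4
   vertex 3.4 3.2 3.8
   vertex 3.2 1.4 4.8
  endloop
 endfacet
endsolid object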